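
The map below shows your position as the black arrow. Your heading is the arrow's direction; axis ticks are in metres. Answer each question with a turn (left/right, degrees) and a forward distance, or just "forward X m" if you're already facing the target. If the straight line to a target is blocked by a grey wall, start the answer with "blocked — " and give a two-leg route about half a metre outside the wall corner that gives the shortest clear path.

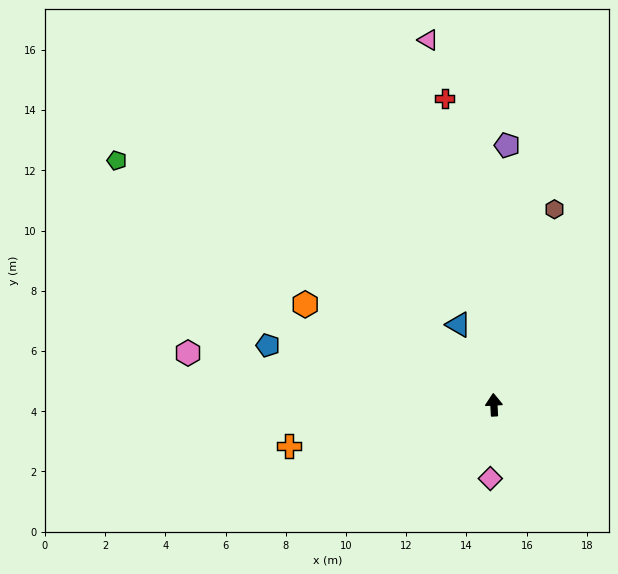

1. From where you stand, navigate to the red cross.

turn left 6°, forward 10.3 m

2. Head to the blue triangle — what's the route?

turn left 21°, forward 2.9 m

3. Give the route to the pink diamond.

turn left 174°, forward 2.5 m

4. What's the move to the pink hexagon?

turn left 77°, forward 10.3 m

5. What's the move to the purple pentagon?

turn right 6°, forward 8.6 m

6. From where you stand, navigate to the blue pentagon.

turn left 72°, forward 7.8 m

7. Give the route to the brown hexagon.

turn right 20°, forward 6.8 m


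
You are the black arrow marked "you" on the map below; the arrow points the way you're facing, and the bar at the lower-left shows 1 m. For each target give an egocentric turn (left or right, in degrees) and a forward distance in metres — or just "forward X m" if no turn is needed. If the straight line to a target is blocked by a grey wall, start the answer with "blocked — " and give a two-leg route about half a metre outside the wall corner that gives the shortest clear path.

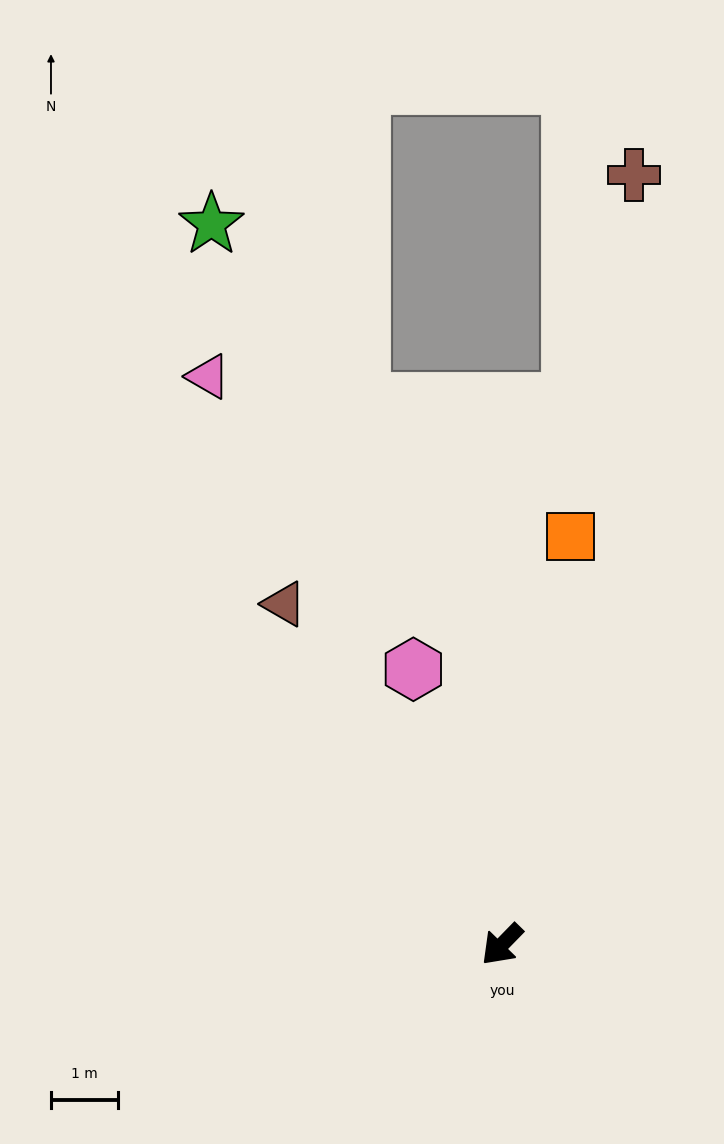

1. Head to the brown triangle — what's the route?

turn right 103°, forward 6.1 m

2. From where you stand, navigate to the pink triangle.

turn right 108°, forward 9.6 m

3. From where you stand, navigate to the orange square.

turn right 145°, forward 6.2 m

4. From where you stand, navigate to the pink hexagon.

turn right 118°, forward 4.3 m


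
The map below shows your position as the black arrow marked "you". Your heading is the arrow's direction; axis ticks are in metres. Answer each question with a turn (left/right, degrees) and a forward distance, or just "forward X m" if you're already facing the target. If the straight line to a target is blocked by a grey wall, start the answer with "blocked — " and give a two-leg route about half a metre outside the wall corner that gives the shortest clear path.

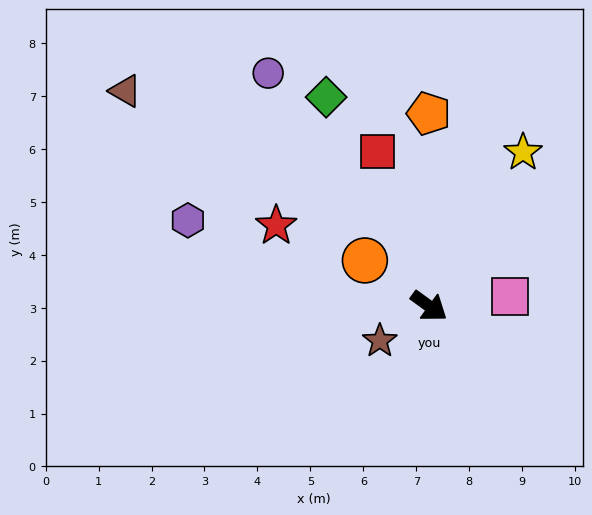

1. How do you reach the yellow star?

turn left 95°, forward 3.4 m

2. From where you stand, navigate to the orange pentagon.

turn left 126°, forward 3.6 m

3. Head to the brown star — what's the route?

turn right 109°, forward 1.1 m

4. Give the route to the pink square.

turn left 43°, forward 1.5 m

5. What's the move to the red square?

turn left 144°, forward 3.1 m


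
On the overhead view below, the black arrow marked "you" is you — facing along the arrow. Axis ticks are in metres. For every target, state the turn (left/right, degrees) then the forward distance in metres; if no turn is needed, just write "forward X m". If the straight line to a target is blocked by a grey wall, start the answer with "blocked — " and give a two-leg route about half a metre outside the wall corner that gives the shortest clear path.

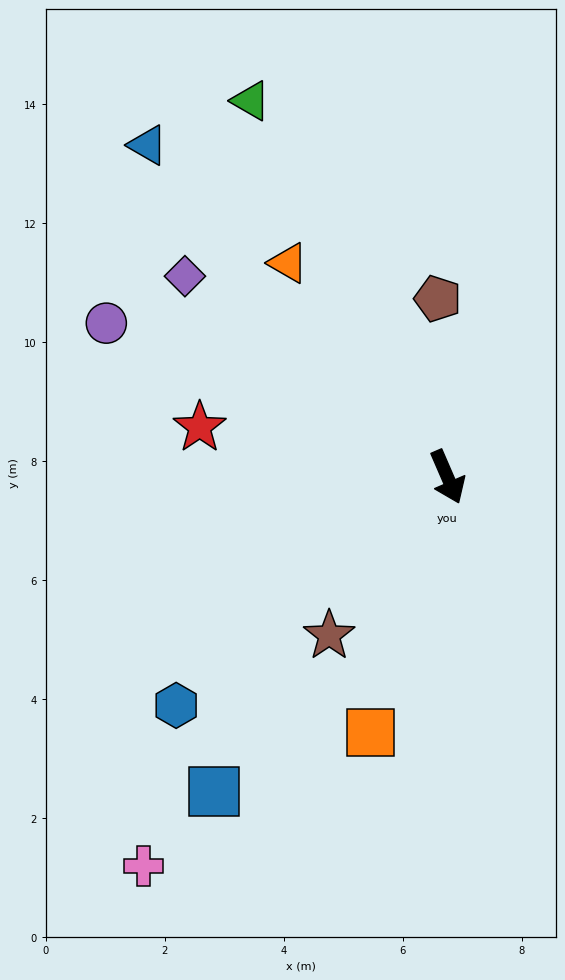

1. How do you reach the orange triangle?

turn right 167°, forward 4.5 m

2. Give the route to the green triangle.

turn right 176°, forward 7.1 m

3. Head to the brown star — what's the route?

turn right 60°, forward 3.3 m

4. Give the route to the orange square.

turn right 40°, forward 4.5 m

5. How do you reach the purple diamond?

turn right 151°, forward 5.6 m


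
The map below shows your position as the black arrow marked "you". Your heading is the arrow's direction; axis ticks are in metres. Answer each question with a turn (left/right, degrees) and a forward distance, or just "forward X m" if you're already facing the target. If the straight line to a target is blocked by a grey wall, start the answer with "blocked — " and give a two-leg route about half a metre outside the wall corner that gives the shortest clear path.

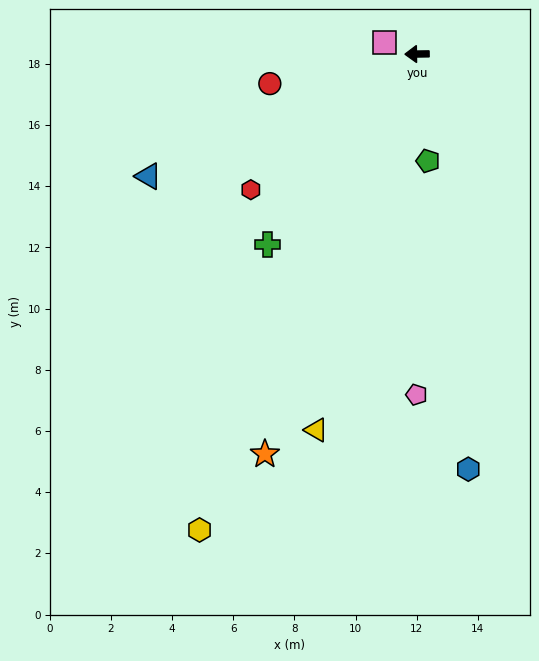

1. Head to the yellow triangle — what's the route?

turn left 74°, forward 12.7 m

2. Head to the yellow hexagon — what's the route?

turn left 65°, forward 17.1 m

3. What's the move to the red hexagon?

turn left 38°, forward 7.0 m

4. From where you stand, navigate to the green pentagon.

turn left 95°, forward 3.5 m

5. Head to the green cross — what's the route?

turn left 51°, forward 7.9 m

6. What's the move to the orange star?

turn left 68°, forward 14.0 m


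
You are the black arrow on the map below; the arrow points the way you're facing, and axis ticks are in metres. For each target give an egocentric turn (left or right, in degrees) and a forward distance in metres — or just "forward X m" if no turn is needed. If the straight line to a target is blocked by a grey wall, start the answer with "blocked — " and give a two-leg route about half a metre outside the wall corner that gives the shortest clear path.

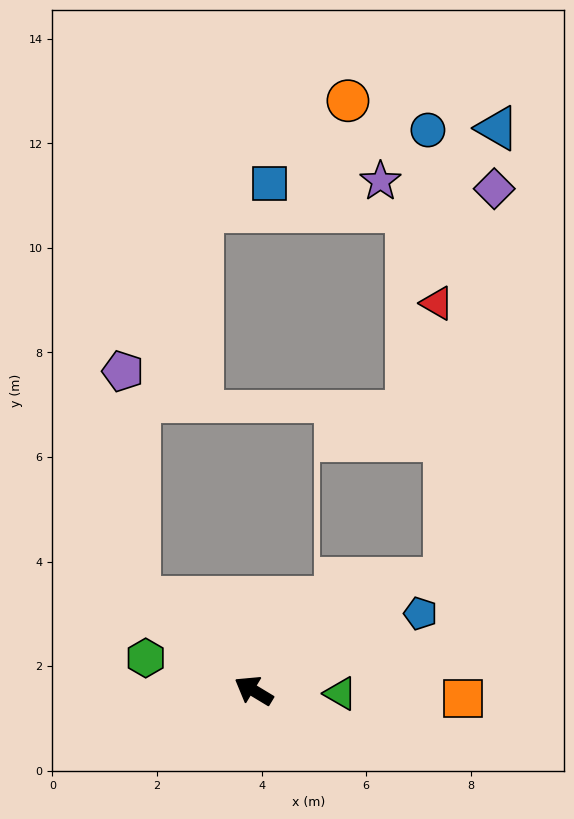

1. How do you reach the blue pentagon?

turn right 124°, forward 3.5 m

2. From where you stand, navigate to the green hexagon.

turn left 14°, forward 2.2 m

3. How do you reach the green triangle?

turn right 151°, forward 1.7 m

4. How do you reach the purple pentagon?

blocked — turn right 7°, forward 2.8 m, then turn right 48°, forward 4.4 m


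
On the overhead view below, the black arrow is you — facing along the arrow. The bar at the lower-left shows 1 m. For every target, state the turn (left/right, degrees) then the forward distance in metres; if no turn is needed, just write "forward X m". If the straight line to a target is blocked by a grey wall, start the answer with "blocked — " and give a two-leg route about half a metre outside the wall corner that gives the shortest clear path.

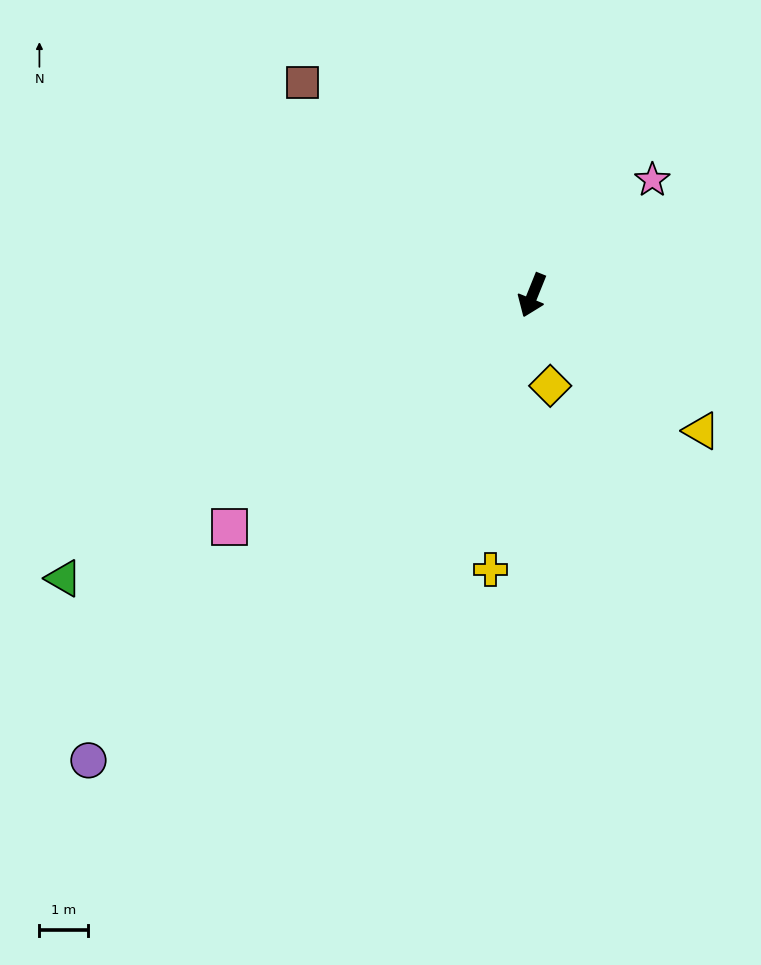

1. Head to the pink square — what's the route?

turn right 31°, forward 7.9 m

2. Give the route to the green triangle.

turn right 37°, forward 11.3 m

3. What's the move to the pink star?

turn left 156°, forward 3.4 m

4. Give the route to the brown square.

turn right 111°, forward 6.5 m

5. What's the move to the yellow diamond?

turn left 33°, forward 1.9 m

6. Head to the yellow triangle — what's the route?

turn left 73°, forward 4.5 m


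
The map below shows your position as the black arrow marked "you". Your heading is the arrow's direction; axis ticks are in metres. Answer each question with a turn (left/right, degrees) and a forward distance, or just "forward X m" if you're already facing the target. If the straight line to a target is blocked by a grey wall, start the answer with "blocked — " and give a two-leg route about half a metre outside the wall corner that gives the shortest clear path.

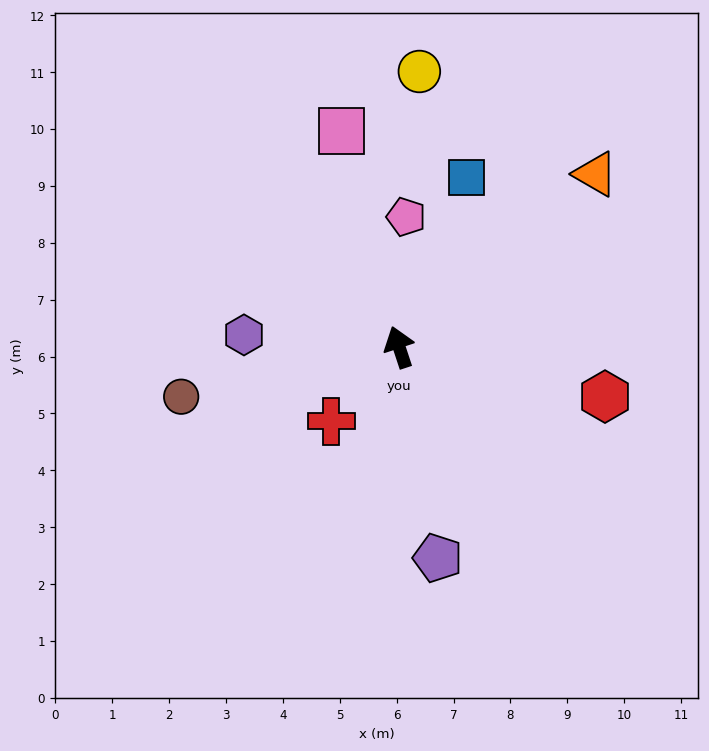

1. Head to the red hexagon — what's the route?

turn right 122°, forward 3.7 m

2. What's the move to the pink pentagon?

turn right 21°, forward 2.3 m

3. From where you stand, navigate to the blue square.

turn right 40°, forward 3.2 m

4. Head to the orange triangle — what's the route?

turn right 67°, forward 4.6 m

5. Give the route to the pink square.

turn right 3°, forward 3.9 m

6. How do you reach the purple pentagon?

turn left 172°, forward 3.8 m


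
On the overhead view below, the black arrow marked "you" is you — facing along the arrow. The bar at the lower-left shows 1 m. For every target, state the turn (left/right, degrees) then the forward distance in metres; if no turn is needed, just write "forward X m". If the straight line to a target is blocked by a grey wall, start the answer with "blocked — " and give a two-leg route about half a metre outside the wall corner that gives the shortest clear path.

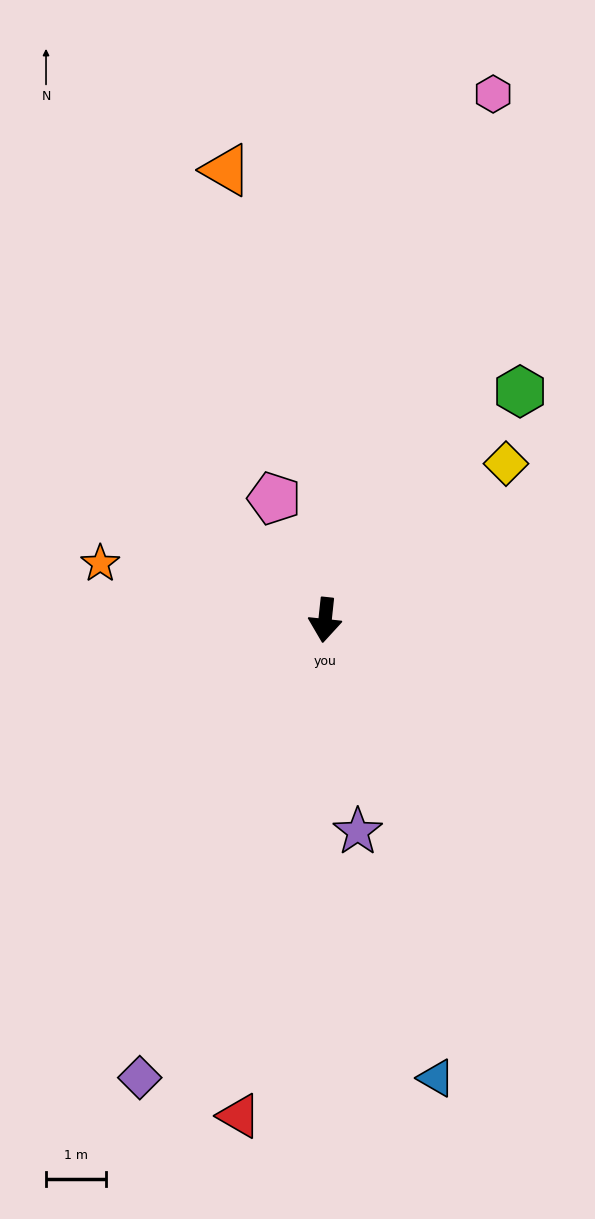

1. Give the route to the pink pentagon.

turn right 151°, forward 2.2 m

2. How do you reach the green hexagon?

turn left 146°, forward 5.0 m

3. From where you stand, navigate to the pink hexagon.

turn left 168°, forward 9.2 m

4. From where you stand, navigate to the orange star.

turn right 98°, forward 3.9 m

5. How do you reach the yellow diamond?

turn left 137°, forward 4.0 m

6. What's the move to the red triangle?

turn right 4°, forward 8.4 m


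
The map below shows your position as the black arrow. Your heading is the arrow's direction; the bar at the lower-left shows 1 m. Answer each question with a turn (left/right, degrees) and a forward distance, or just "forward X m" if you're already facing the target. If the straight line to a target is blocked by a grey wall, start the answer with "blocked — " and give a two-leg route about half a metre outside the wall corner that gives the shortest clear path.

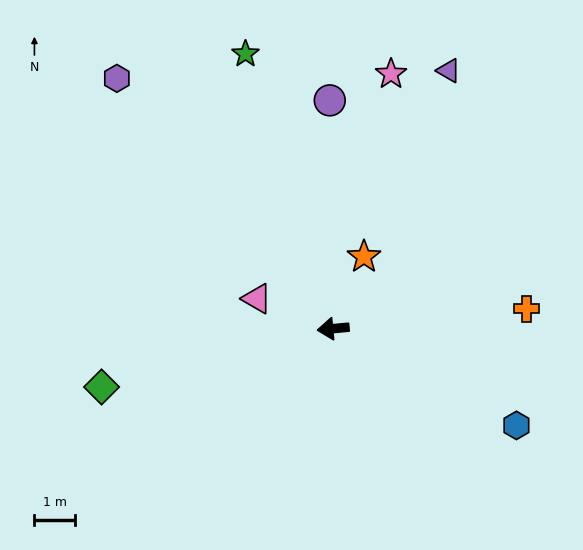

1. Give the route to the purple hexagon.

turn right 55°, forward 8.1 m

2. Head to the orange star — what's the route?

turn right 119°, forward 1.9 m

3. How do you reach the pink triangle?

turn right 27°, forward 2.0 m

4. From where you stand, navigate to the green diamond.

turn left 9°, forward 5.9 m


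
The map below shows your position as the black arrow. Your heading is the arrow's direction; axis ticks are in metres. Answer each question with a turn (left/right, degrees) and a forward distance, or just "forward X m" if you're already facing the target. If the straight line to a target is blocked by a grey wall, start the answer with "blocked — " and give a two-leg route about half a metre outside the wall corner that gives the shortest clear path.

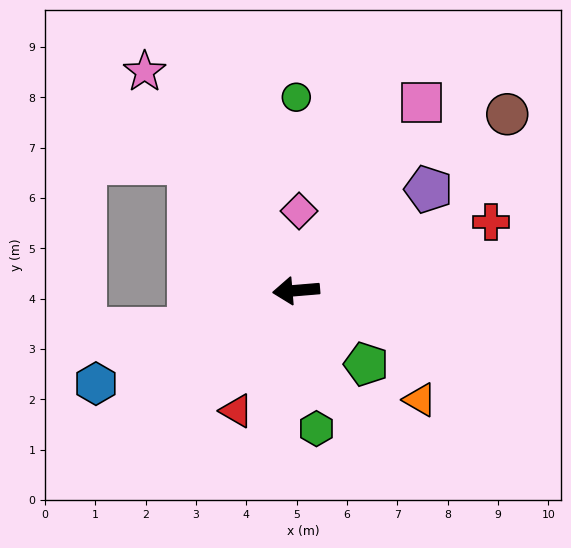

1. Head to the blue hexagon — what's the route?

turn left 20°, forward 4.4 m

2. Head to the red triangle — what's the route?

turn left 59°, forward 2.7 m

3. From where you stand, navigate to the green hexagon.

turn left 94°, forward 2.8 m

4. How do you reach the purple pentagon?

turn right 147°, forward 3.3 m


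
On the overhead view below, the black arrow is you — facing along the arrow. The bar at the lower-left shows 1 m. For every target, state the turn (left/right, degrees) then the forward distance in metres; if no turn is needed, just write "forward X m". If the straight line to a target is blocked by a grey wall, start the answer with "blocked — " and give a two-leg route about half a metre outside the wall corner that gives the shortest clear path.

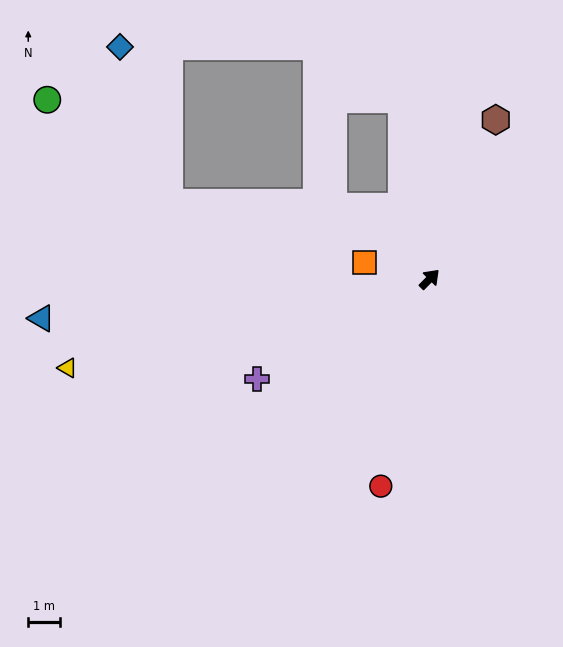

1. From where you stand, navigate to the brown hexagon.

turn left 22°, forward 5.4 m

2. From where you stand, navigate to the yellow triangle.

turn left 148°, forward 11.8 m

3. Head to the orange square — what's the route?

turn left 120°, forward 2.1 m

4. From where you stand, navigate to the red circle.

turn right 149°, forward 6.7 m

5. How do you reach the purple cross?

turn left 165°, forward 6.3 m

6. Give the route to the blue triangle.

turn left 140°, forward 12.3 m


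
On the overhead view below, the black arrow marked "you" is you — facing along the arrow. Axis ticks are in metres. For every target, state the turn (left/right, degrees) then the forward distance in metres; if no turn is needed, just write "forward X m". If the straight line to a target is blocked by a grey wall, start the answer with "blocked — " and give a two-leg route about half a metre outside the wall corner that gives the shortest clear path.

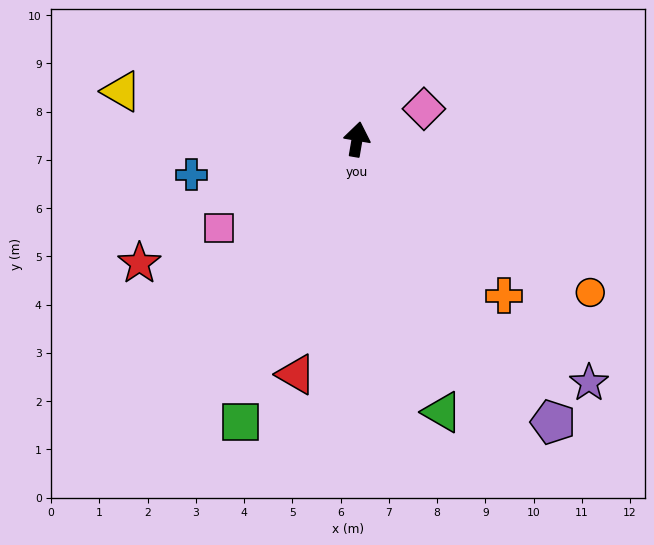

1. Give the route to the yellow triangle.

turn left 88°, forward 5.0 m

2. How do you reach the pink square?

turn left 132°, forward 3.4 m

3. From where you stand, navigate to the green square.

turn left 167°, forward 6.3 m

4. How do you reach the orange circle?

turn right 114°, forward 5.8 m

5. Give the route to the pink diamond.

turn right 56°, forward 1.5 m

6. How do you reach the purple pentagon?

turn right 136°, forward 7.1 m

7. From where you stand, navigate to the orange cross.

turn right 127°, forward 4.4 m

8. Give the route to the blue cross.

turn left 112°, forward 3.5 m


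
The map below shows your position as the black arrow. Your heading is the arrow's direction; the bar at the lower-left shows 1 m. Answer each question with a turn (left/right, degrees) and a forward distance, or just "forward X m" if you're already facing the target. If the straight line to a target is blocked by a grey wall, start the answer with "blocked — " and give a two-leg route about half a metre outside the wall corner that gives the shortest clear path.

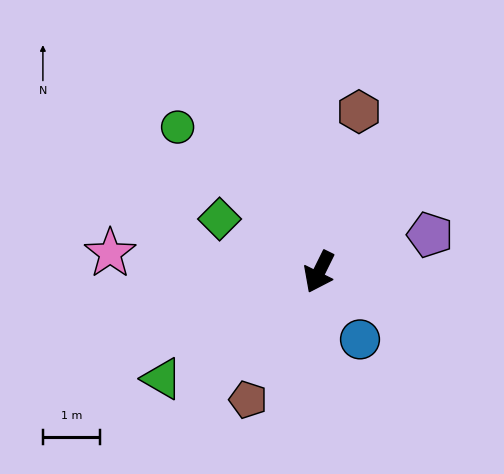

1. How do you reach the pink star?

turn right 69°, forward 3.7 m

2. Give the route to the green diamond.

turn right 92°, forward 2.0 m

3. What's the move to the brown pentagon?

turn right 3°, forward 2.6 m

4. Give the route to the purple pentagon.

turn left 135°, forward 2.1 m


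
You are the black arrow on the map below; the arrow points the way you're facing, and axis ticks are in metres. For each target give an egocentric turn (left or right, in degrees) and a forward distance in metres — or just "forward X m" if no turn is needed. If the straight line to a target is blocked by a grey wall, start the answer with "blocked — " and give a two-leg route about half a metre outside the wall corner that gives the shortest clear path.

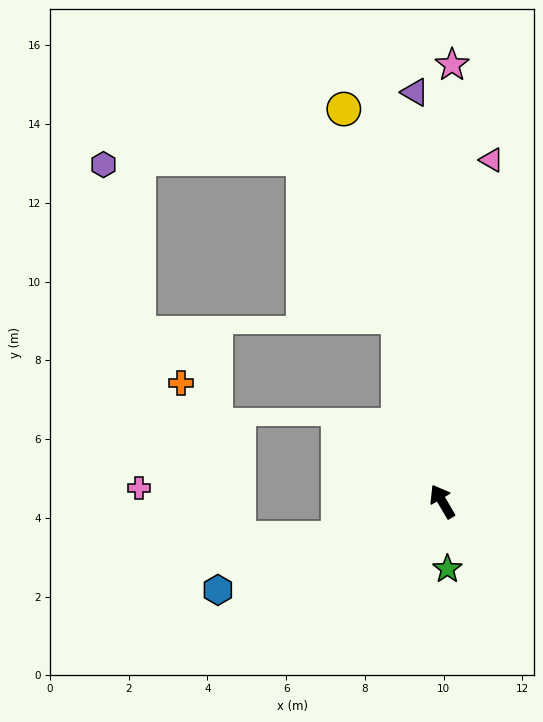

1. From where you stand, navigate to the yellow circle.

turn right 16°, forward 10.3 m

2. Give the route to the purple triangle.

turn right 27°, forward 10.4 m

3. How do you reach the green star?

turn left 154°, forward 1.7 m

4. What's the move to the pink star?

turn right 32°, forward 11.1 m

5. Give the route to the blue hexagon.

turn left 81°, forward 6.1 m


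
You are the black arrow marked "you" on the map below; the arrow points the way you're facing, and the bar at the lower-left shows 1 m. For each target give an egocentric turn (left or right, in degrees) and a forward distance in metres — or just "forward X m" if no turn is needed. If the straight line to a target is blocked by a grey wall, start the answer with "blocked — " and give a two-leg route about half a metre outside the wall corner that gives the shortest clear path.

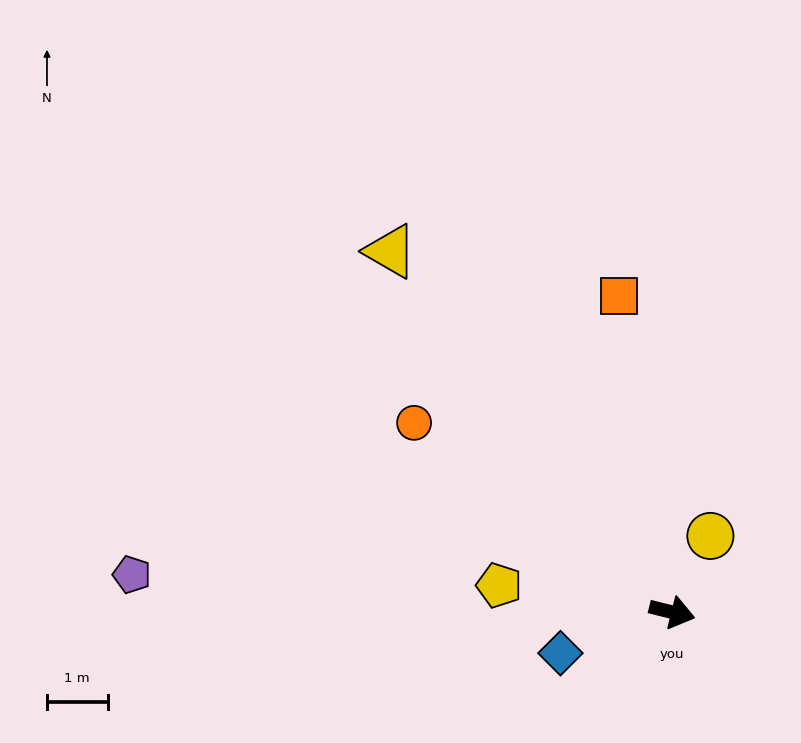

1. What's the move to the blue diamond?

turn right 146°, forward 2.0 m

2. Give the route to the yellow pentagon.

turn right 175°, forward 2.9 m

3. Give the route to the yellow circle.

turn left 77°, forward 1.4 m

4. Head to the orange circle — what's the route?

turn left 158°, forward 5.3 m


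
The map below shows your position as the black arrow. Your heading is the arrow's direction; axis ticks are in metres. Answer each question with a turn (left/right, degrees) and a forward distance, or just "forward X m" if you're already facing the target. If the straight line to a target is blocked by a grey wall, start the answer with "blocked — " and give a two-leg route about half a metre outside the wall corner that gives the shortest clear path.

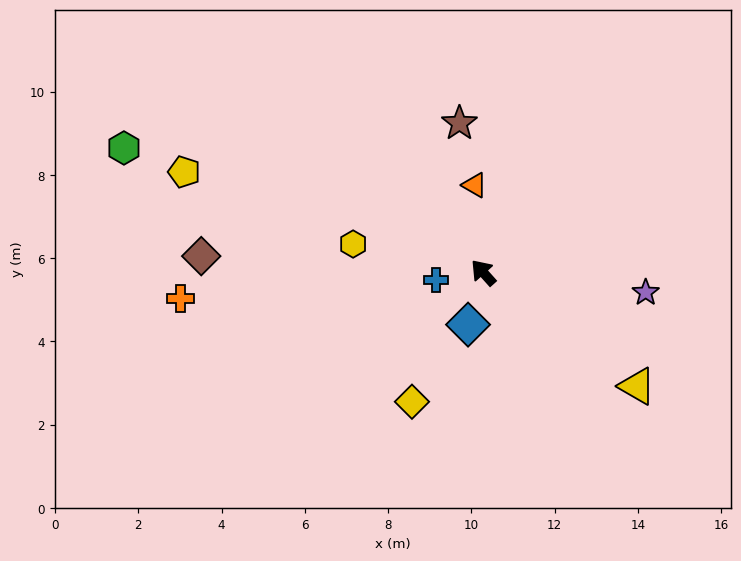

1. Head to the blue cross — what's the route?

turn left 57°, forward 1.1 m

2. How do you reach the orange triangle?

turn right 36°, forward 2.1 m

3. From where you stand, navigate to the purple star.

turn right 139°, forward 3.9 m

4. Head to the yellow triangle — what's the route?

turn right 168°, forward 4.6 m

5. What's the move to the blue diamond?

turn left 122°, forward 1.3 m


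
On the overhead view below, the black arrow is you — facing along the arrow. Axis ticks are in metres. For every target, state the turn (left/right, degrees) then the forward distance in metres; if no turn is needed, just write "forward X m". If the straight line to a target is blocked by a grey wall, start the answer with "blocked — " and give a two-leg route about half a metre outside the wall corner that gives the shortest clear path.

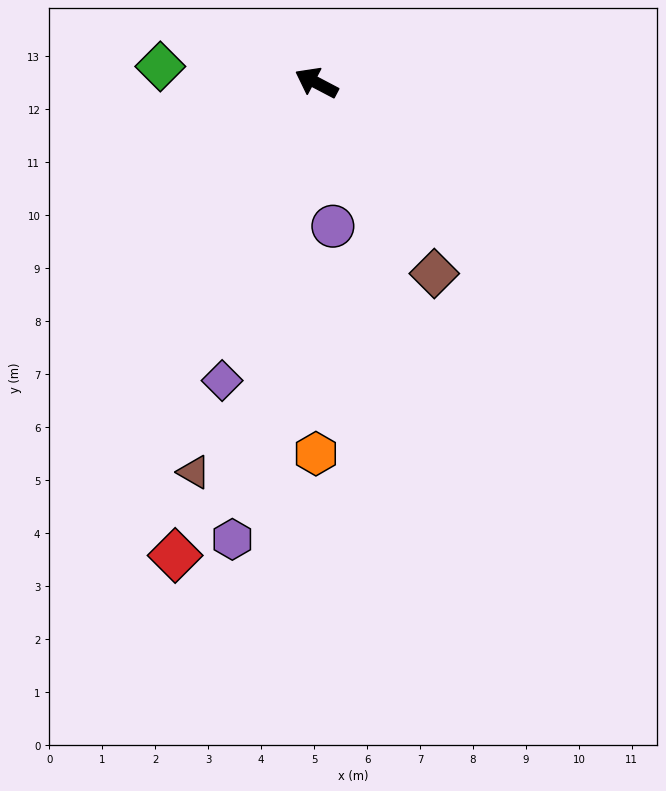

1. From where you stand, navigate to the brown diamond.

turn left 149°, forward 4.2 m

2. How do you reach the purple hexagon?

turn left 107°, forward 8.8 m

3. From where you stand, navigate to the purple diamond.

turn left 100°, forward 5.9 m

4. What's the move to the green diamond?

turn left 22°, forward 3.0 m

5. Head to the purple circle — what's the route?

turn left 124°, forward 2.7 m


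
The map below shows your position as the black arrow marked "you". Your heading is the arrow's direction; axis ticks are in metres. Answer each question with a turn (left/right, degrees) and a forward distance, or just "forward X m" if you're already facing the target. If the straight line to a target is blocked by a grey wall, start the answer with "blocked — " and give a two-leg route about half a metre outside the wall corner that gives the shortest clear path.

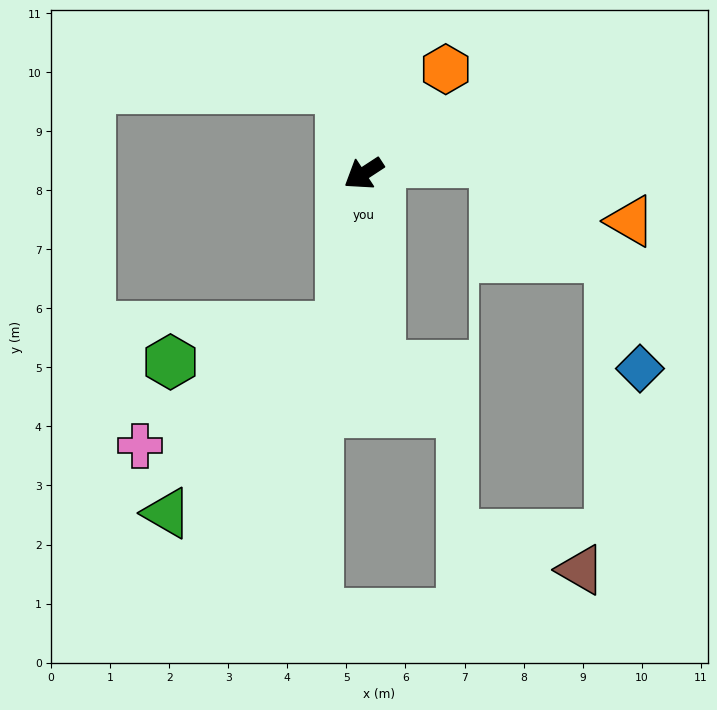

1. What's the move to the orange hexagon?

turn right 161°, forward 2.2 m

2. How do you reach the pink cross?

blocked — turn left 48°, forward 2.6 m, then turn right 50°, forward 4.0 m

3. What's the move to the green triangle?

blocked — turn left 48°, forward 2.6 m, then turn right 34°, forward 4.3 m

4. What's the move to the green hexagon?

blocked — turn left 48°, forward 2.6 m, then turn right 69°, forward 2.9 m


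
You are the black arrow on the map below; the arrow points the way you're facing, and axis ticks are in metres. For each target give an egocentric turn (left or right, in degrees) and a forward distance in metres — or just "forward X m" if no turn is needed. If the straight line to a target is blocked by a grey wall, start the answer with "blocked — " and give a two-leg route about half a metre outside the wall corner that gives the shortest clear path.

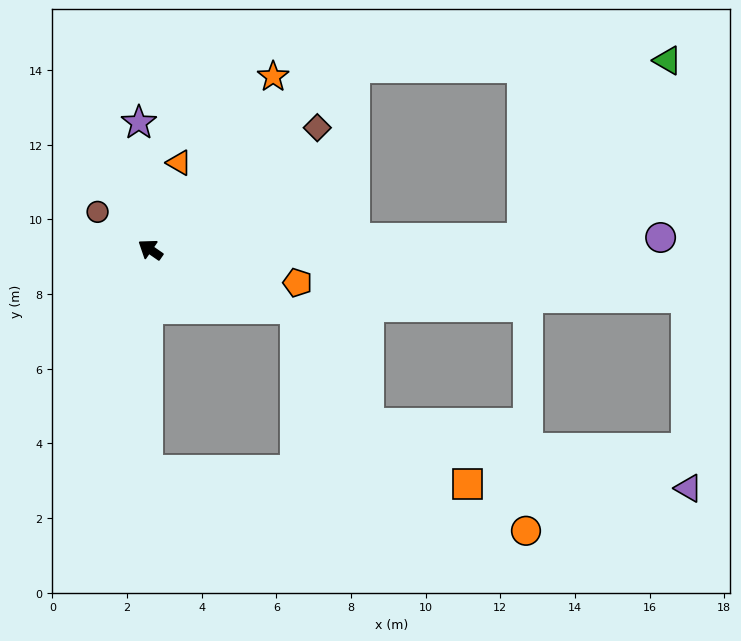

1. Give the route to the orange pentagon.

turn right 158°, forward 4.0 m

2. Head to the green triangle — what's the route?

blocked — turn right 103°, forward 7.3 m, then turn right 41°, forward 8.4 m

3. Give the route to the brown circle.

forward 1.7 m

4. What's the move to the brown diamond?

turn right 109°, forward 5.5 m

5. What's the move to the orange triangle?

turn right 74°, forward 2.5 m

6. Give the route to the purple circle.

turn right 144°, forward 13.7 m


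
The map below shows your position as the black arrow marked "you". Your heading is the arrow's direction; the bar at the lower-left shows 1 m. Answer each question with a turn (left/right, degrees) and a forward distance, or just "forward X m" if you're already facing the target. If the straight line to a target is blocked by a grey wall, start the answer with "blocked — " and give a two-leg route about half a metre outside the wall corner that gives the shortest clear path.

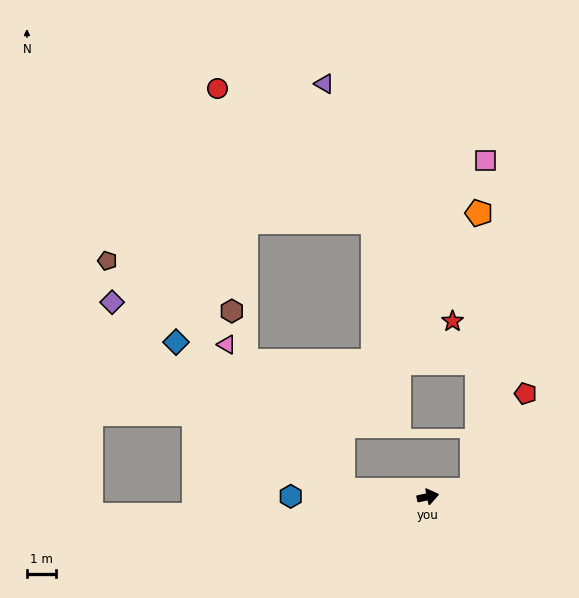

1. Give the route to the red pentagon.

blocked — turn right 3°, forward 1.5 m, then turn left 52°, forward 3.8 m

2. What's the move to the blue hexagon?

turn left 168°, forward 4.7 m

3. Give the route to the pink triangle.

blocked — turn left 163°, forward 2.9 m, then turn right 46°, forward 6.4 m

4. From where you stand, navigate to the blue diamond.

blocked — turn left 163°, forward 2.9 m, then turn right 36°, forward 7.7 m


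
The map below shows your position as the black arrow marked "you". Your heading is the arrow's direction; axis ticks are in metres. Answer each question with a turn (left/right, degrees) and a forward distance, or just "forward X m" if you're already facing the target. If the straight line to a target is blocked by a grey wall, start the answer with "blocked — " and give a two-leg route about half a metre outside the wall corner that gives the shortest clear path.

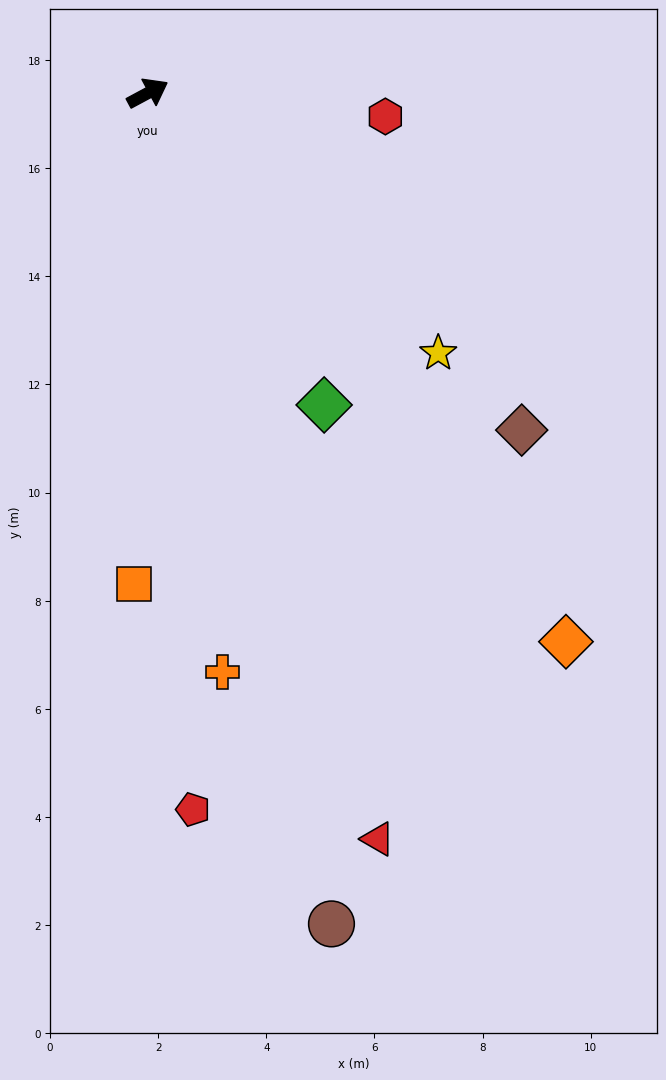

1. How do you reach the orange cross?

turn right 111°, forward 10.8 m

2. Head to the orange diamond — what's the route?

turn right 81°, forward 12.8 m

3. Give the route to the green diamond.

turn right 89°, forward 6.6 m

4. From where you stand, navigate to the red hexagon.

turn right 34°, forward 4.4 m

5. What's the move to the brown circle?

turn right 106°, forward 15.7 m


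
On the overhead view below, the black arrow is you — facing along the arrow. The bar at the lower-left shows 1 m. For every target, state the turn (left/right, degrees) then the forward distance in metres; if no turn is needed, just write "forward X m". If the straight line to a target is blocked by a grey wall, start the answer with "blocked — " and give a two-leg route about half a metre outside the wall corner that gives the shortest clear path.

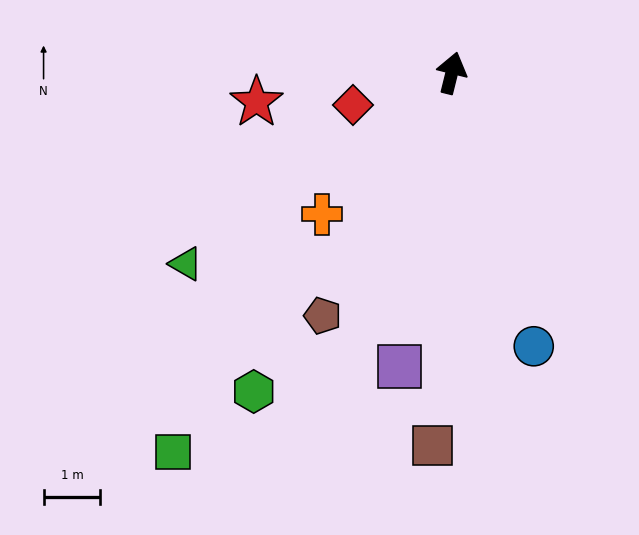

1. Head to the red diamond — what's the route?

turn left 122°, forward 1.8 m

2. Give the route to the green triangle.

turn left 140°, forward 5.8 m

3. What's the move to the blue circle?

turn right 149°, forward 5.0 m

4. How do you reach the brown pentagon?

turn left 166°, forward 4.8 m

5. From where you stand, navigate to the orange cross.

turn left 151°, forward 3.4 m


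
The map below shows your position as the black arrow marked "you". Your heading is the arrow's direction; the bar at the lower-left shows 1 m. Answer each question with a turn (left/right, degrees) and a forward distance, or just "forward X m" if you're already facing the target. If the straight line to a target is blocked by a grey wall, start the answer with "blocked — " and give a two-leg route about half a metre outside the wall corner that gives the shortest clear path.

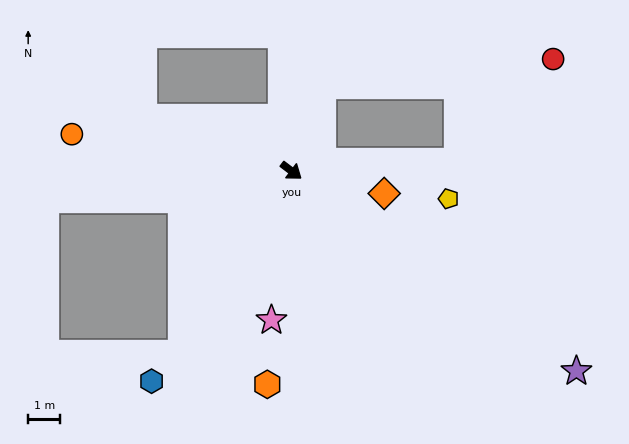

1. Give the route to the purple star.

turn left 2°, forward 10.8 m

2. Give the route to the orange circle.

turn right 152°, forward 6.9 m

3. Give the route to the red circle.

blocked — turn left 40°, forward 5.2 m, then turn left 44°, forward 4.4 m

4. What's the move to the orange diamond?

turn left 24°, forward 3.0 m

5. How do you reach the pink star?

turn right 60°, forward 4.7 m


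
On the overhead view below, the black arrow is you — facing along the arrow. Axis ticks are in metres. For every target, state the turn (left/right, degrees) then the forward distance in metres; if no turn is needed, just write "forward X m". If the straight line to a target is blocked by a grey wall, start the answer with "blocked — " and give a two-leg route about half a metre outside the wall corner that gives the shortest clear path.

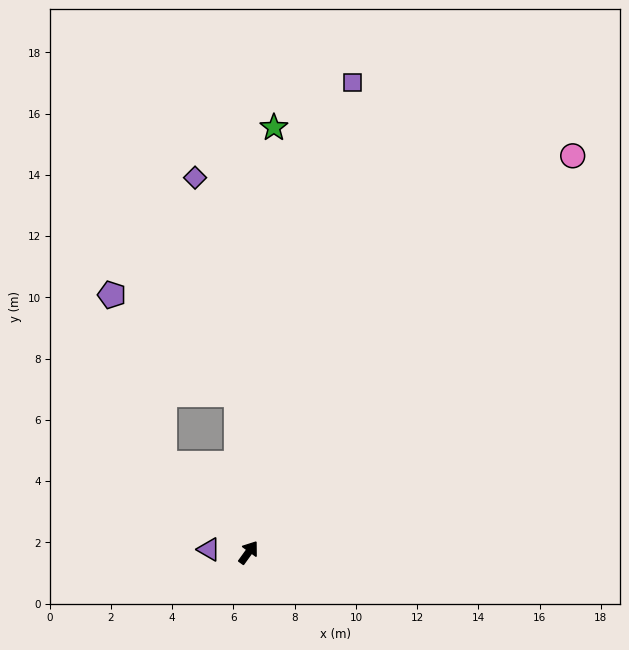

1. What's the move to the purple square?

turn left 23°, forward 15.7 m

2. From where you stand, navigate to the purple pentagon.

blocked — turn left 79°, forward 4.0 m, then turn right 26°, forward 5.8 m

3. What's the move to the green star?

turn left 32°, forward 13.9 m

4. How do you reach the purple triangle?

turn left 122°, forward 1.3 m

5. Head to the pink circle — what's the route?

turn right 3°, forward 16.7 m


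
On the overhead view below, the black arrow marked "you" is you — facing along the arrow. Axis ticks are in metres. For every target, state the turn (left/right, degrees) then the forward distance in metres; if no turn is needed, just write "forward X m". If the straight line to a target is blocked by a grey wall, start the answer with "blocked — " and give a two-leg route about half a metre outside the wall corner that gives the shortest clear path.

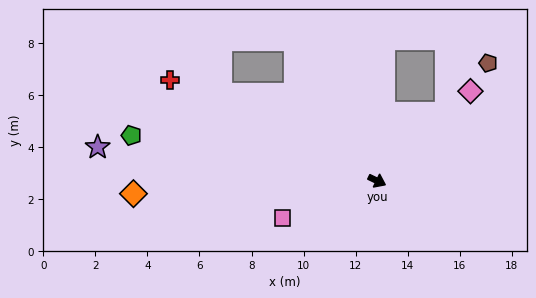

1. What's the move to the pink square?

turn right 133°, forward 3.9 m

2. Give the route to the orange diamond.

turn right 151°, forward 9.4 m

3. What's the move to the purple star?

turn right 161°, forward 10.8 m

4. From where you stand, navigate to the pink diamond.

turn left 70°, forward 5.0 m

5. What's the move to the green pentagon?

turn right 165°, forward 9.6 m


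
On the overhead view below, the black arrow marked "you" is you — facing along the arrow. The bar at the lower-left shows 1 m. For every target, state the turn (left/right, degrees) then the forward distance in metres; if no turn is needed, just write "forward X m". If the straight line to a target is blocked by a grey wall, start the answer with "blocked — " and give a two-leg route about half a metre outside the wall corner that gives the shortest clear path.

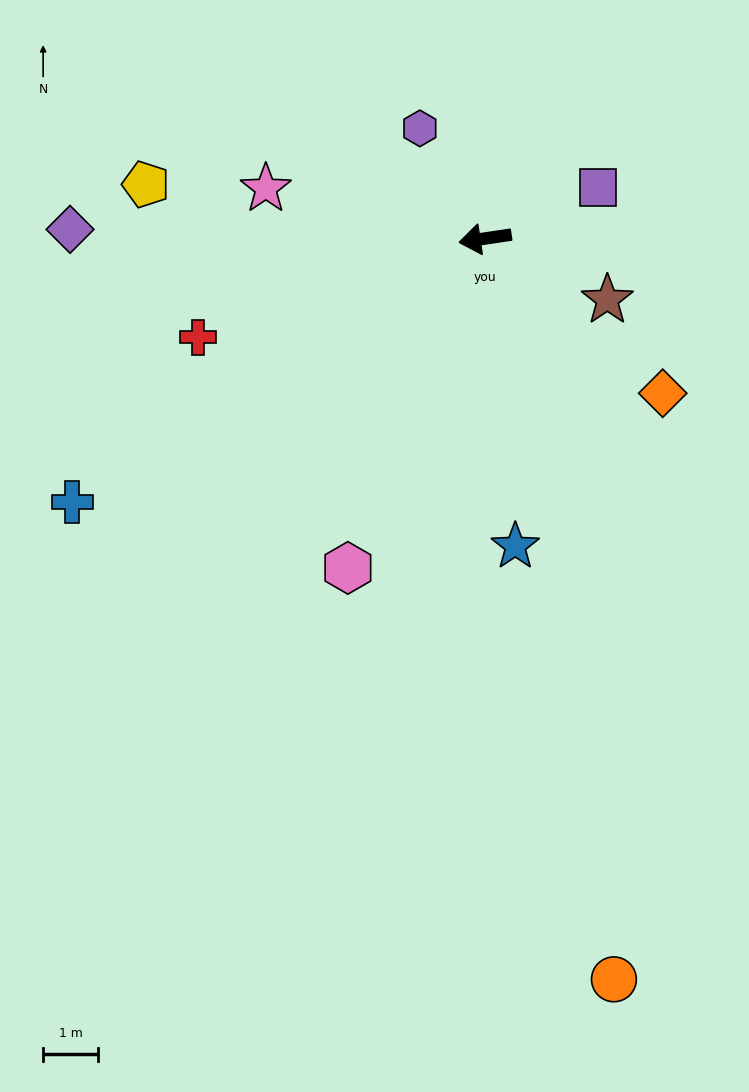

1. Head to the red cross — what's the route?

turn left 10°, forward 5.5 m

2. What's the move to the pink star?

turn right 21°, forward 4.1 m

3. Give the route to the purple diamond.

turn right 10°, forward 7.5 m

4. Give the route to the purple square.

turn right 164°, forward 2.2 m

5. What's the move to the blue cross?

turn left 24°, forward 8.8 m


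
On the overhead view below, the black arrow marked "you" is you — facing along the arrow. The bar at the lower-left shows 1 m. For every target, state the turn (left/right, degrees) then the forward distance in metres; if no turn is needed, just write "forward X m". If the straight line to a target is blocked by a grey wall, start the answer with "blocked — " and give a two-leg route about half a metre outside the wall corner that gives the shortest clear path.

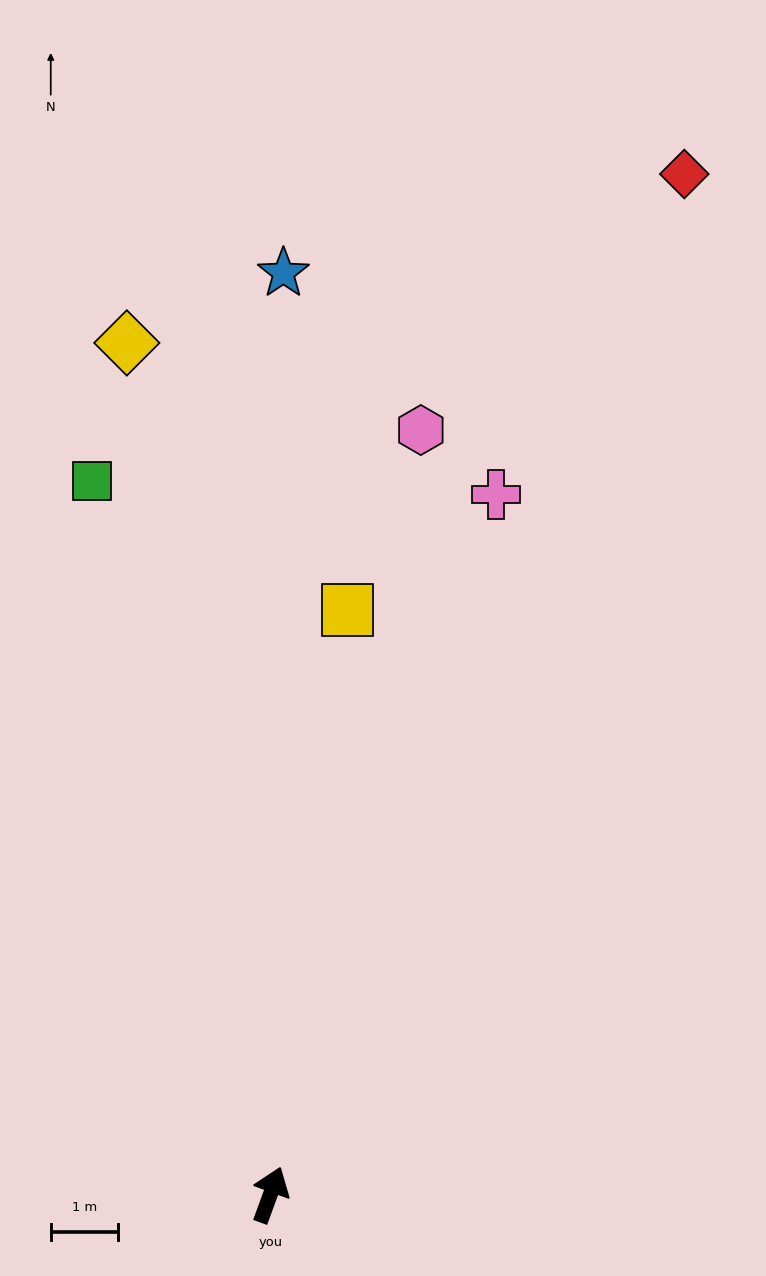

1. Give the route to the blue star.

turn left 19°, forward 13.7 m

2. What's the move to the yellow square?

turn left 13°, forward 8.8 m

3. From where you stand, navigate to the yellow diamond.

turn left 30°, forward 12.9 m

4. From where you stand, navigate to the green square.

turn left 34°, forward 10.9 m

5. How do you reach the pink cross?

turn left 2°, forward 10.9 m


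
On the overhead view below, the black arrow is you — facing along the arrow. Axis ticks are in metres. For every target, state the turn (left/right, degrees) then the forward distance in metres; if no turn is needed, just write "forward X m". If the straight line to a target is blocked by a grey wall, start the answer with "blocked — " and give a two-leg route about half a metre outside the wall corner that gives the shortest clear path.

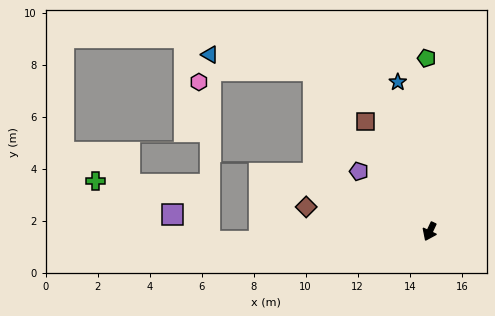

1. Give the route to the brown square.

turn right 124°, forward 4.9 m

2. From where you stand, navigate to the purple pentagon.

turn right 105°, forward 3.6 m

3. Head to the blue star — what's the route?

turn right 143°, forward 5.9 m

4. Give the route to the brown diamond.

turn right 76°, forward 4.8 m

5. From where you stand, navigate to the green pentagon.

turn right 154°, forward 6.7 m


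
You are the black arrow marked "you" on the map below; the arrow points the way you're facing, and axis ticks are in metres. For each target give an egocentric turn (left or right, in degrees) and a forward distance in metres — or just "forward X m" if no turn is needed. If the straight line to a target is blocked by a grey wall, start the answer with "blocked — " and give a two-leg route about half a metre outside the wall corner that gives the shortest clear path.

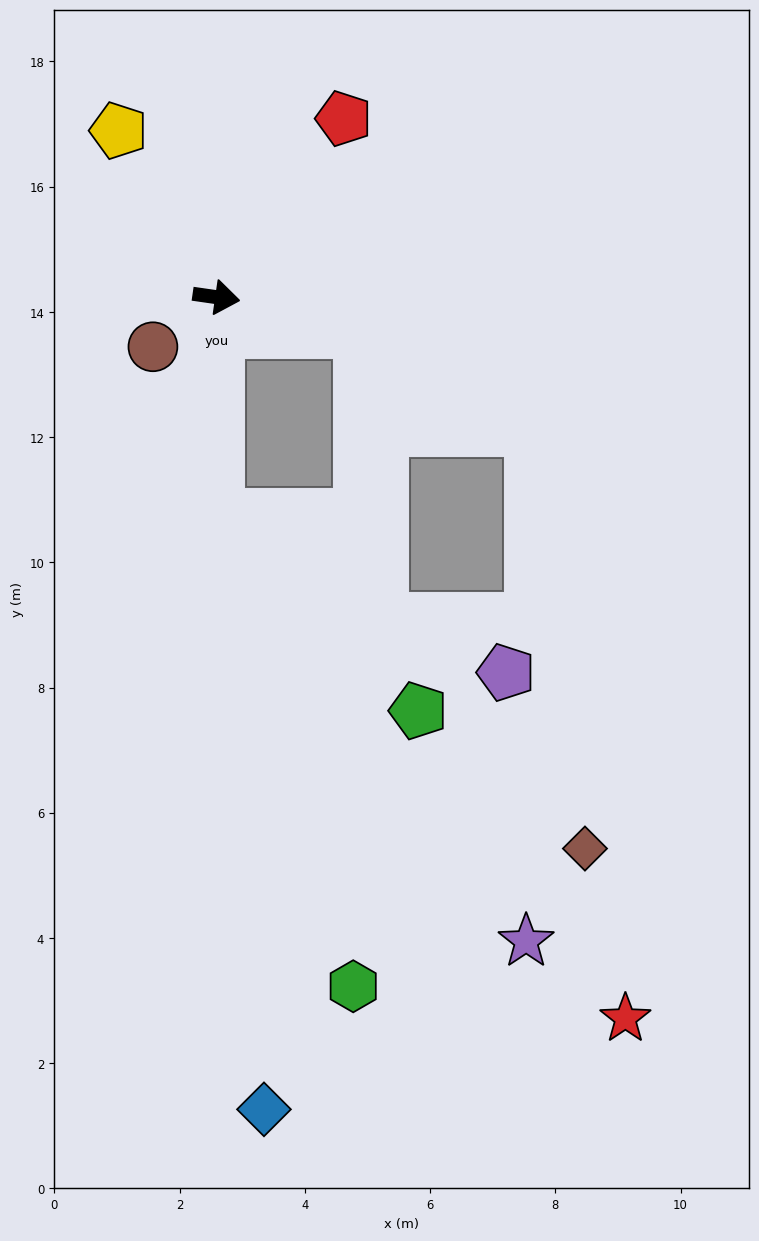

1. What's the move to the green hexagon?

blocked — turn right 81°, forward 3.5 m, then turn left 15°, forward 7.8 m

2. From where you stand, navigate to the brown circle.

turn right 134°, forward 1.3 m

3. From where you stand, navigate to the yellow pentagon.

turn left 129°, forward 3.1 m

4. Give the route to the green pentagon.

blocked — turn right 81°, forward 3.5 m, then turn left 45°, forward 4.5 m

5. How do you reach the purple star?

blocked — turn right 81°, forward 3.5 m, then turn left 35°, forward 8.4 m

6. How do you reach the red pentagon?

turn left 63°, forward 3.5 m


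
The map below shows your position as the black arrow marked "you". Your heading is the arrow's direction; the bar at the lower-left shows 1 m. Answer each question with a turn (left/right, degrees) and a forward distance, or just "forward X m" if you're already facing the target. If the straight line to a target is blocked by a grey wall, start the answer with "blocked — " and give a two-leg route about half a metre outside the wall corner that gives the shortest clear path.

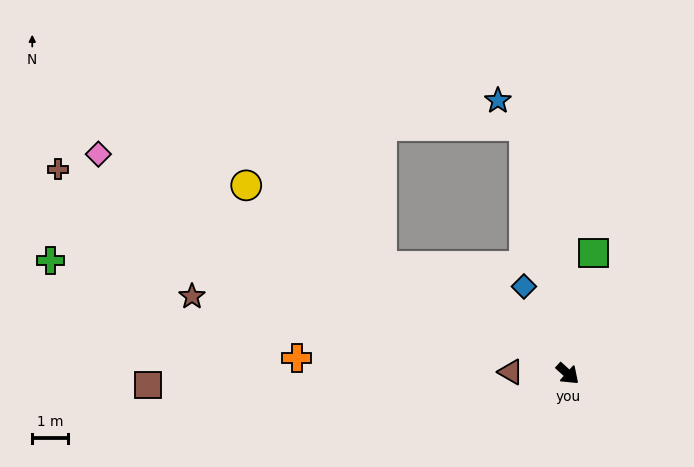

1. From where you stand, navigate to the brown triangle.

turn right 140°, forward 1.6 m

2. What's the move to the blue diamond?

turn left 159°, forward 2.7 m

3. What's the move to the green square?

turn left 120°, forward 3.5 m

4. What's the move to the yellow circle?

turn right 168°, forward 10.5 m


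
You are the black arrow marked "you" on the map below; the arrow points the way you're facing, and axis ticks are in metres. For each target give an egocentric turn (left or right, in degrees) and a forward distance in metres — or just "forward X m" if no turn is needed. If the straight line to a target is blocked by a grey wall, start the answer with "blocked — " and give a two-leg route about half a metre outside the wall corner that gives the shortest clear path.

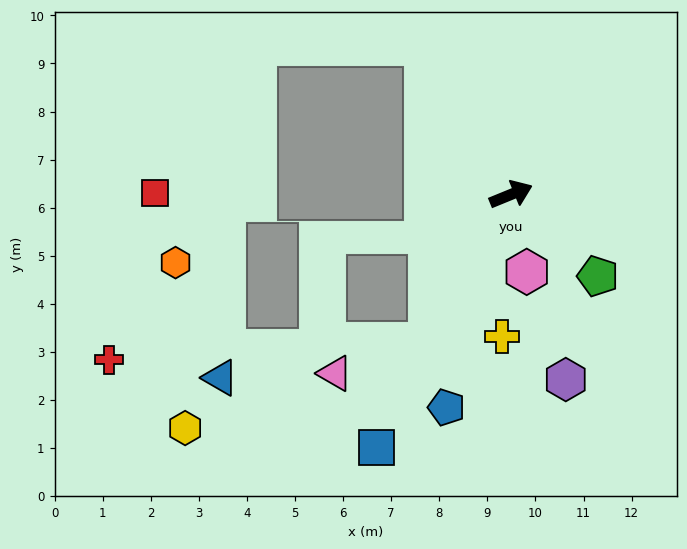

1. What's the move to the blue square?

turn right 140°, forward 6.0 m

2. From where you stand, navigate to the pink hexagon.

turn right 101°, forward 1.6 m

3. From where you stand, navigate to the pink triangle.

blocked — turn right 141°, forward 3.5 m, then turn right 43°, forward 2.0 m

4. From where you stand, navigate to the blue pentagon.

turn right 129°, forward 4.6 m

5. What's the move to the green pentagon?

turn right 65°, forward 2.5 m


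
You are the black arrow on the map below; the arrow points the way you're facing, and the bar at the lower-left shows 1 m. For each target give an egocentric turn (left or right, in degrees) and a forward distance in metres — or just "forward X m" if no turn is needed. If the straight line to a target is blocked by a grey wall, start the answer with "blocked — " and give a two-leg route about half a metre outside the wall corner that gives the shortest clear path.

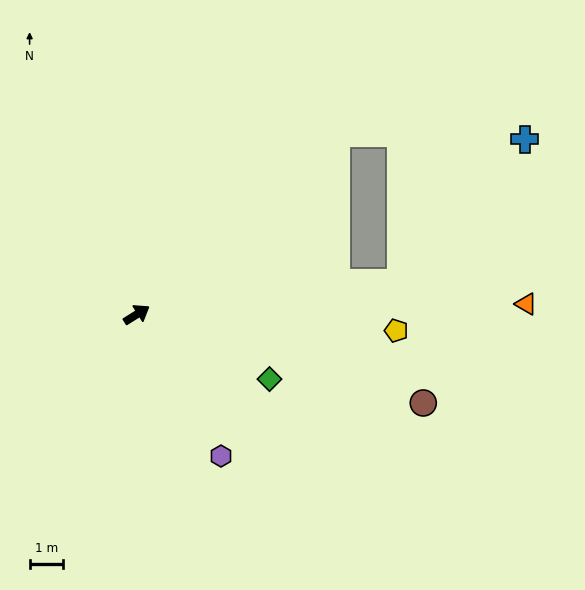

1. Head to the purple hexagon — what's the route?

turn right 91°, forward 4.9 m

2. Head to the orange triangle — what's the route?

turn right 31°, forward 11.7 m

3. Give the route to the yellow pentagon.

turn right 36°, forward 7.8 m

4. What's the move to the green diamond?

turn right 58°, forward 4.4 m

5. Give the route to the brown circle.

turn right 49°, forward 9.0 m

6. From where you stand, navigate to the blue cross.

blocked — turn right 25°, forward 8.0 m, then turn left 42°, forward 5.7 m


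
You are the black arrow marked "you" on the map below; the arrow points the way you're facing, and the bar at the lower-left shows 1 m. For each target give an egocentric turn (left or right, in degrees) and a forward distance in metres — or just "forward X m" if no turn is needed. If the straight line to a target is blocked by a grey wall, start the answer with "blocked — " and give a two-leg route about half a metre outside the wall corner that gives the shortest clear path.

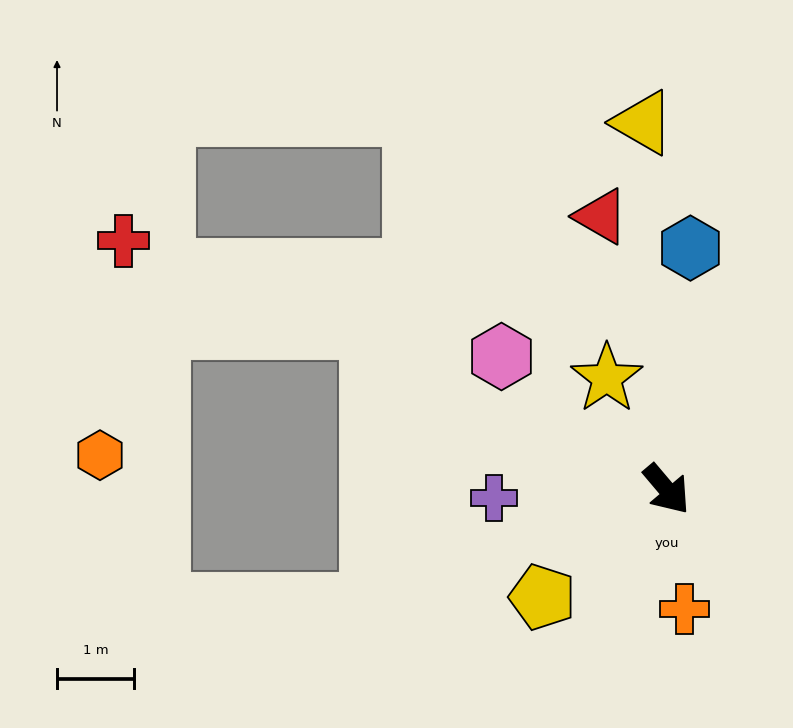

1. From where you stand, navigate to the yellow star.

turn left 168°, forward 1.6 m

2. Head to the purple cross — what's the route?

turn right 127°, forward 2.2 m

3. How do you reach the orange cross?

turn right 32°, forward 1.6 m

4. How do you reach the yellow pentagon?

turn right 89°, forward 2.1 m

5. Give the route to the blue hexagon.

turn left 134°, forward 3.1 m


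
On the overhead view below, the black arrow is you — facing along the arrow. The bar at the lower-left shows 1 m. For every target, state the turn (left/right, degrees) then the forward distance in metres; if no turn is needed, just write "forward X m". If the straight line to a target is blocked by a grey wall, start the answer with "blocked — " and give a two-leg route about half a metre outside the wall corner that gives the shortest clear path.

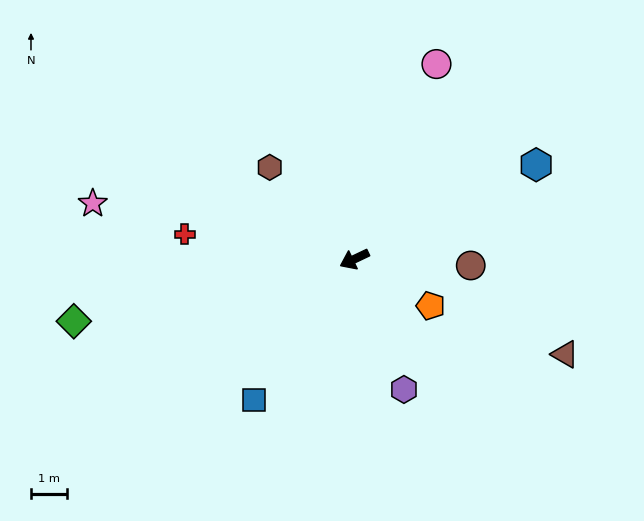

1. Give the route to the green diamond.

turn right 13°, forward 7.9 m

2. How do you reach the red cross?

turn right 34°, forward 4.7 m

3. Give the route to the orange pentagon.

turn left 123°, forward 2.5 m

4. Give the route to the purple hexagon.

turn left 85°, forward 3.8 m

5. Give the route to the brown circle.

turn left 151°, forward 3.2 m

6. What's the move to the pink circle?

turn right 138°, forward 5.8 m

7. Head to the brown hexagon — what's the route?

turn right 73°, forward 3.4 m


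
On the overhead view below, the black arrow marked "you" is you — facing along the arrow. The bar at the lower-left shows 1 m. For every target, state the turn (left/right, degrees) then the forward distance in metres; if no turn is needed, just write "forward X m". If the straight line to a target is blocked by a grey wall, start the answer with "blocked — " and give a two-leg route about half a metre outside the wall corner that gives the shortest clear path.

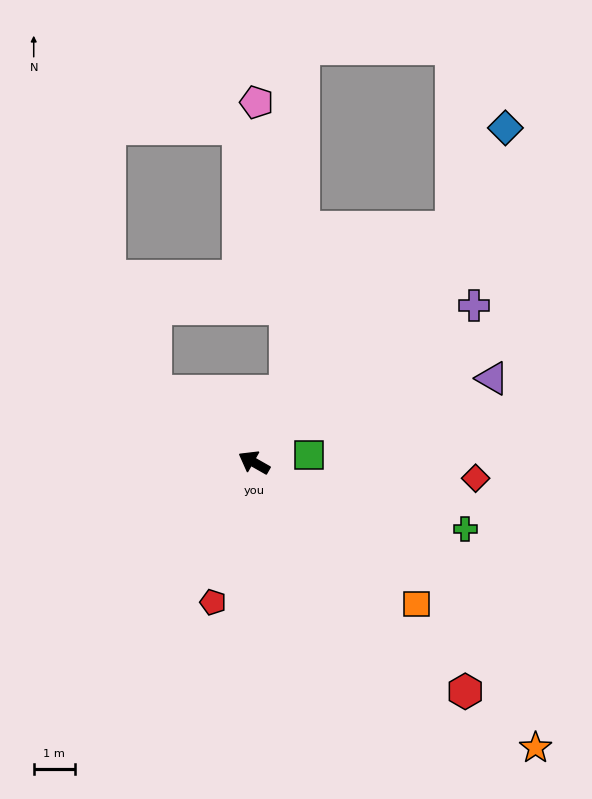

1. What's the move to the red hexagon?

turn left 162°, forward 7.6 m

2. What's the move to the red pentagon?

turn left 103°, forward 3.6 m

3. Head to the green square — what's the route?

turn right 143°, forward 1.4 m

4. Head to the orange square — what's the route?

turn left 169°, forward 5.3 m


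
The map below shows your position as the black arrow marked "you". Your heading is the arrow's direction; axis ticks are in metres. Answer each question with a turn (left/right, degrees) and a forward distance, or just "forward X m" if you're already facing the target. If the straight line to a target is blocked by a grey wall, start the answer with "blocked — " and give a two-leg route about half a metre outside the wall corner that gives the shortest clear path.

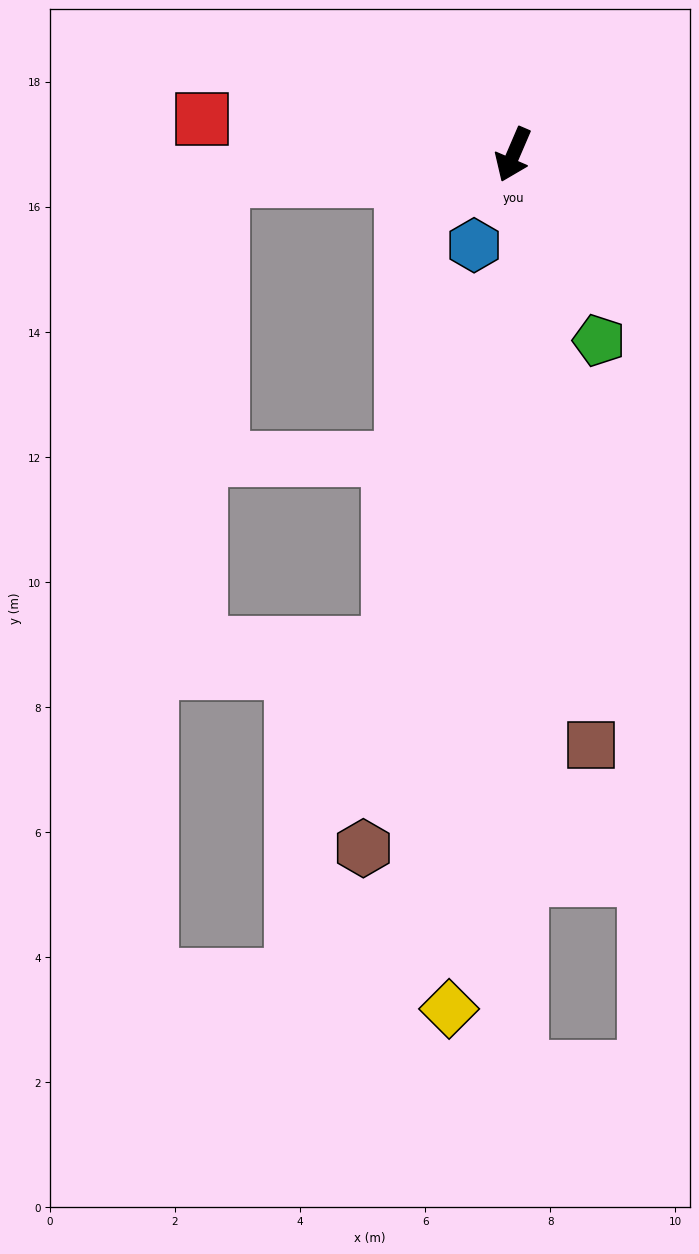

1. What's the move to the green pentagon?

turn left 48°, forward 3.3 m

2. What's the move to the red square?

turn right 73°, forward 5.0 m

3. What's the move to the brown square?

turn left 31°, forward 9.5 m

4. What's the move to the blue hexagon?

forward 1.6 m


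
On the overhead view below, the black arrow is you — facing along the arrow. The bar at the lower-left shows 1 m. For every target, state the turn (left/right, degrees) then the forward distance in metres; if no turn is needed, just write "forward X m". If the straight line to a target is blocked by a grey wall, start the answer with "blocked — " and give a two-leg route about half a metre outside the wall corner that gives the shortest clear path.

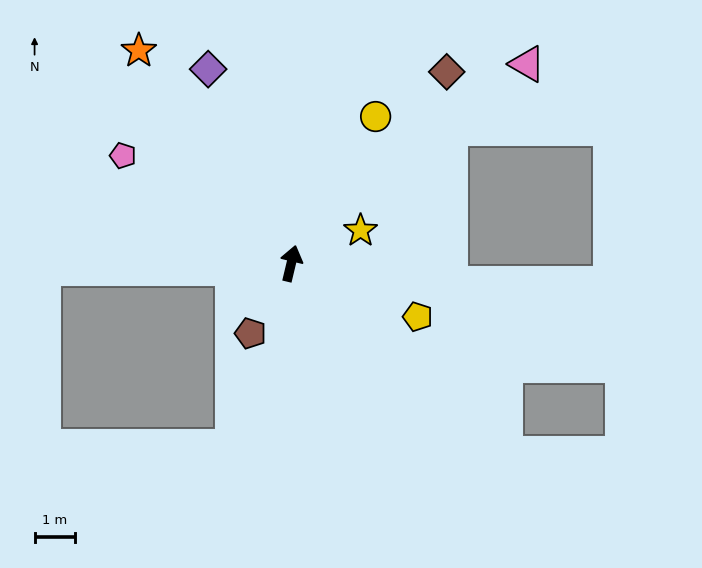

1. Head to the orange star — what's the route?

turn left 49°, forward 6.5 m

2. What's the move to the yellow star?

turn right 51°, forward 1.9 m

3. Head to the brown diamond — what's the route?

turn right 26°, forward 6.1 m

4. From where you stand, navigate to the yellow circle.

turn right 16°, forward 4.2 m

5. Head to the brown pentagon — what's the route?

turn left 163°, forward 2.0 m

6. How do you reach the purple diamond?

turn left 37°, forward 5.2 m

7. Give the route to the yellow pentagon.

turn right 99°, forward 3.4 m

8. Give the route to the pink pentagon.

turn left 71°, forward 5.0 m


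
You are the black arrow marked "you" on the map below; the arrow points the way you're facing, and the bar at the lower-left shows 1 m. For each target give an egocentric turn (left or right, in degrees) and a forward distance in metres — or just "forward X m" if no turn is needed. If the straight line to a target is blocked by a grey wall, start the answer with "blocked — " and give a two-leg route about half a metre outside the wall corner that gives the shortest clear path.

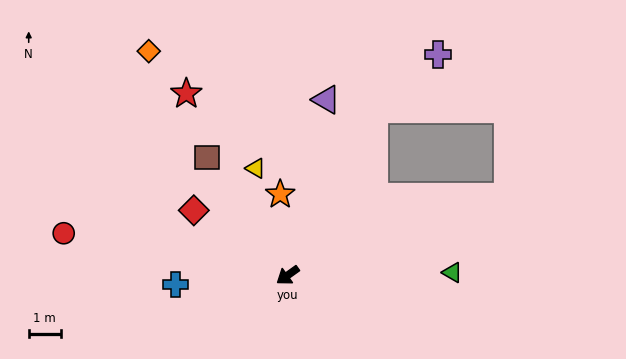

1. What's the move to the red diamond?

turn right 70°, forward 3.6 m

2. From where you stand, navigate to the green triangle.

turn left 145°, forward 5.1 m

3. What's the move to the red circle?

turn right 46°, forward 7.1 m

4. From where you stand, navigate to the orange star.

turn right 120°, forward 2.5 m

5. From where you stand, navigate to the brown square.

turn right 91°, forward 4.4 m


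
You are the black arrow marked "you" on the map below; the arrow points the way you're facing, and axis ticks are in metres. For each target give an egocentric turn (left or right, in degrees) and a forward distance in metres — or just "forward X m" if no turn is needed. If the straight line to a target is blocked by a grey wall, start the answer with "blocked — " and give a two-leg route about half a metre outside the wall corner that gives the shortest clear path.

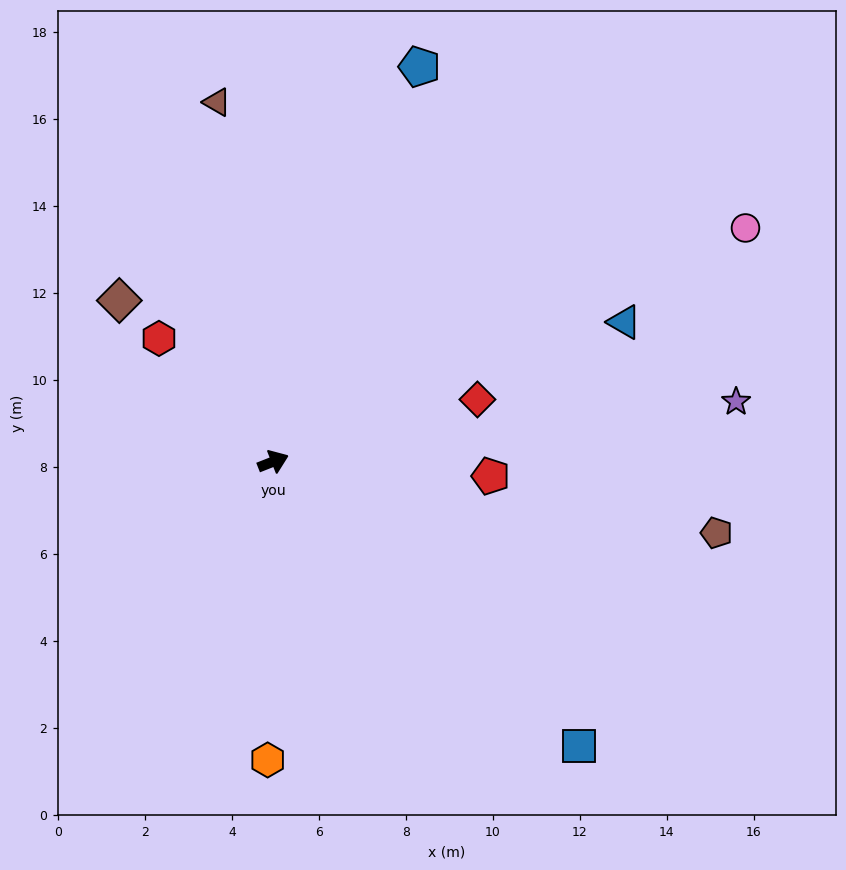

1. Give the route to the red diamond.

turn right 5°, forward 4.9 m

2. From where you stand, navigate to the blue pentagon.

turn left 48°, forward 9.7 m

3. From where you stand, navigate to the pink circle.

turn left 5°, forward 12.1 m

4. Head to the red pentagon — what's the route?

turn right 25°, forward 5.0 m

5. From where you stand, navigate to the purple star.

turn right 14°, forward 10.7 m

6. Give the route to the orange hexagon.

turn right 113°, forward 6.9 m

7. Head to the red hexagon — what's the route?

turn left 111°, forward 3.9 m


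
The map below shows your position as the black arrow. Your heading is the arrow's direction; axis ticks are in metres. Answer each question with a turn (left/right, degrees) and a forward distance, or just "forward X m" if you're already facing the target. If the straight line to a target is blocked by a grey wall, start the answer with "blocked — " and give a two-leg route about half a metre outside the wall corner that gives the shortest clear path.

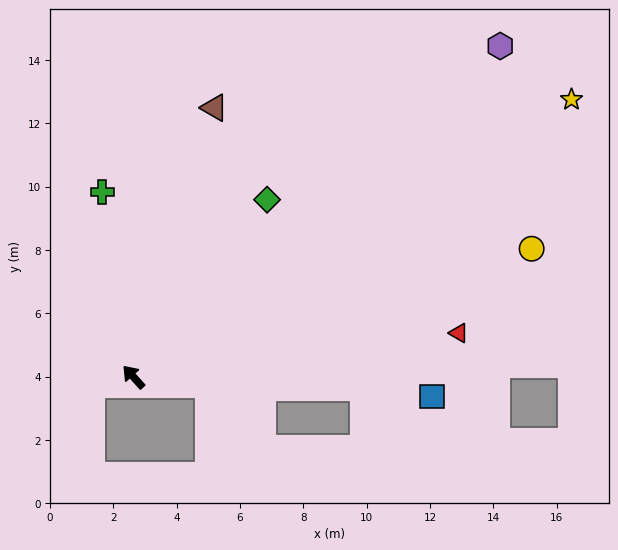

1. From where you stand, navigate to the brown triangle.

turn right 59°, forward 8.9 m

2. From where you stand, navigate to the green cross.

turn right 32°, forward 5.9 m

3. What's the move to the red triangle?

turn right 124°, forward 10.4 m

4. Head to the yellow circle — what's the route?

turn right 114°, forward 13.2 m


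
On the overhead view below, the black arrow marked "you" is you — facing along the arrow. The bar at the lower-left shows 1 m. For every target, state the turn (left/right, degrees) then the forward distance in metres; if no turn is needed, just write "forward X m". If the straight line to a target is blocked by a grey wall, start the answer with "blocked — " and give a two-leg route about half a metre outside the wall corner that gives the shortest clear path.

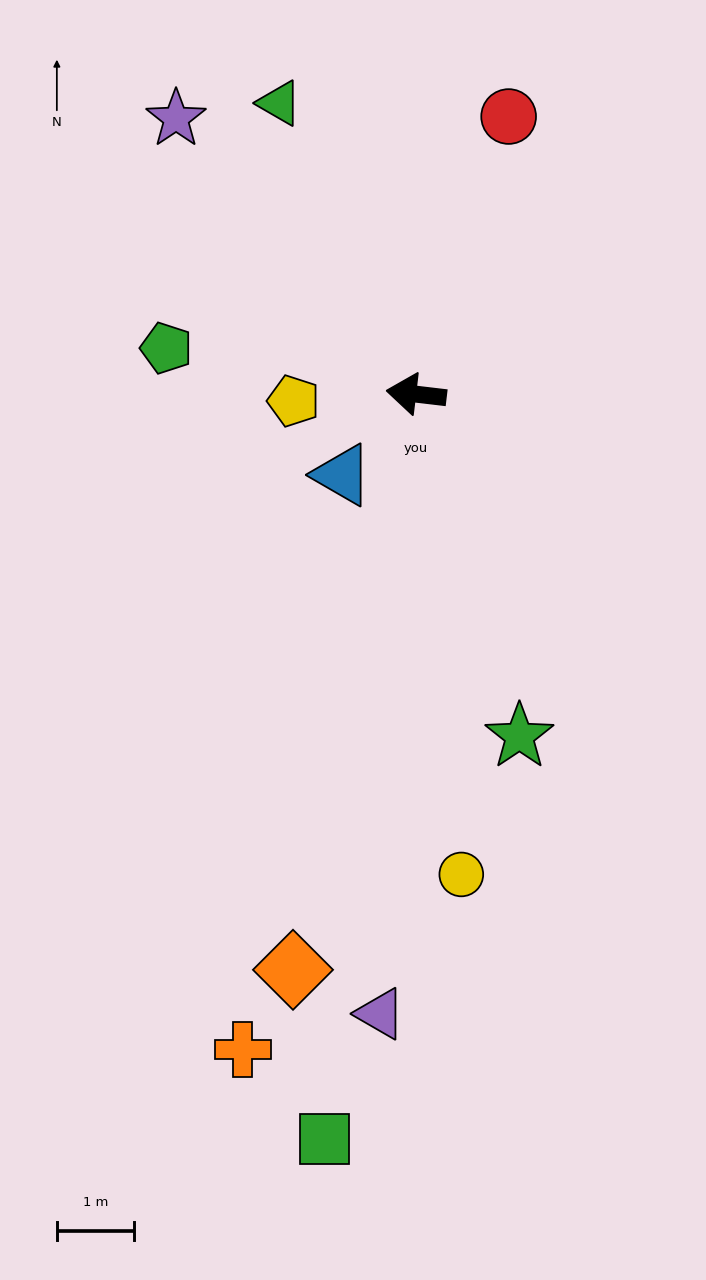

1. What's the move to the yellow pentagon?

turn left 10°, forward 1.6 m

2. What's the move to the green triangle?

turn right 58°, forward 4.2 m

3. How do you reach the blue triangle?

turn left 54°, forward 1.4 m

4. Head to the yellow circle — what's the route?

turn left 102°, forward 6.2 m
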